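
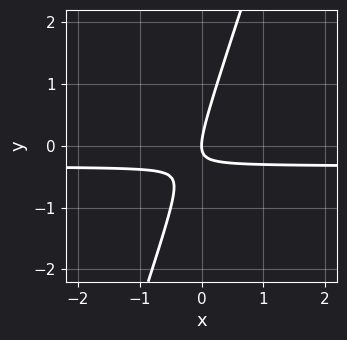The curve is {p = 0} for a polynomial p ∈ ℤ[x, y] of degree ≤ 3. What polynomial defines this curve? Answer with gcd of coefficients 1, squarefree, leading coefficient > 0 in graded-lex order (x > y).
deg p = 2. The shape is more complex than any degree-1 curve.
From the axis intercepts and sections: it meets the x-axis at x = 0 (among the integer gridlines); it crosses the y-axis at the gridline y = 0.
Fitting integer coefficients to these (and the overall shape) gives p.

3*x*y - y^2 + x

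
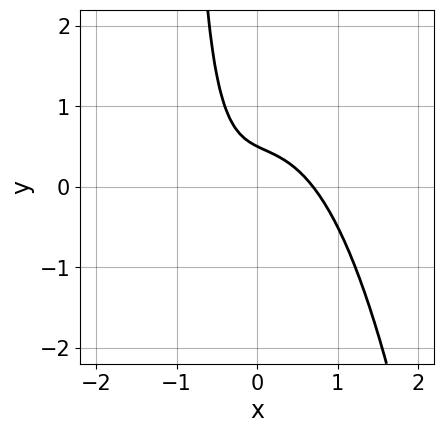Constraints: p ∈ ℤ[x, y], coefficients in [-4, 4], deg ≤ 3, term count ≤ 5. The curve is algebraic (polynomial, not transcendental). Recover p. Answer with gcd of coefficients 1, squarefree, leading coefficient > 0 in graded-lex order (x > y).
3*x^3 + 2*x*y + 2*y - 1

Degree: no degree-2 curve has this shape, so deg p = 3.
Matching integer coefficients to the picture gives p.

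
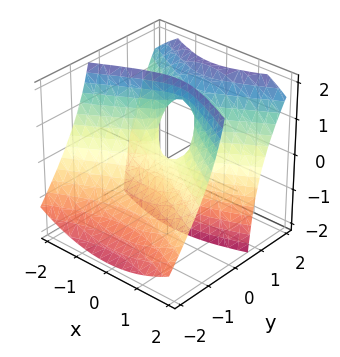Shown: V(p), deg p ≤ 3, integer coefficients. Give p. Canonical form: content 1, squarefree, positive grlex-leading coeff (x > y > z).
x^2 - 3*y^2 + 3*y*z - z

1. Degree: the shape is more complex than any degree-1 surface, so deg p = 2.
2. Against the integer gridlines: one z-axis crossing is at z = 0; it meets the y-axis at y = 0 (among the integer gridlines).
3. Together with the visible shape, these determine p as stated.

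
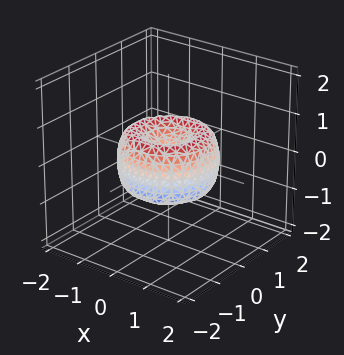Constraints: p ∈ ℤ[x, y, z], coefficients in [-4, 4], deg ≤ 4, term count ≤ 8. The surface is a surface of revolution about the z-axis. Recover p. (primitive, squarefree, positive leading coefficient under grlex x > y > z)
2*x^4 + 4*x^2*y^2 + 2*y^4 - 3*x^2 - 3*y^2 + 2*z^2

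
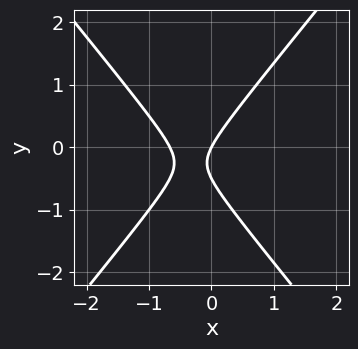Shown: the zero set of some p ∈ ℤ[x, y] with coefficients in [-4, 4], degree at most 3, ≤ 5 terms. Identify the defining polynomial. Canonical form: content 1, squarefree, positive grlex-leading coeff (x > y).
3*x^2 - 2*y^2 + 2*x - y

First, deg p = 2. A generic line meets the curve in up to 2 points.
Next, reading off the gridlines: it meets the x-axis at x = 0 (among the integer gridlines); it crosses the y-axis at the gridline y = 0.
Finally, together with the visible shape, these determine p as stated.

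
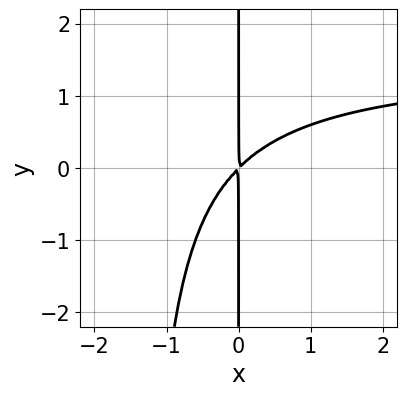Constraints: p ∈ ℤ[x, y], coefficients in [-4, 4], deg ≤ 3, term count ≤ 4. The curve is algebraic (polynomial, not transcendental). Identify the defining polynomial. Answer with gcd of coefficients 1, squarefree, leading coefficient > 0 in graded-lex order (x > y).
First, degree: a generic line meets the curve in up to 3 points, so deg p = 3.
Next, from the visible intercepts: the visible y-axis segment lies entirely on the curve.
Finally, the integer polynomial consistent with all of this is the stated p.

2*x^2*y - 3*x^2 + 3*x*y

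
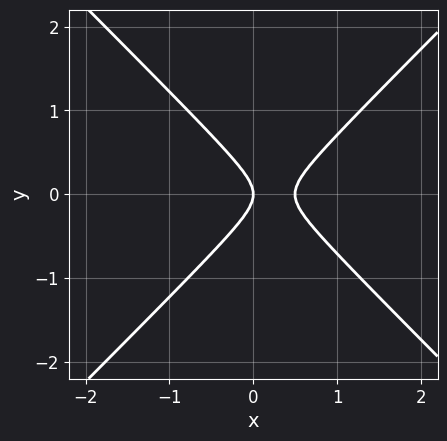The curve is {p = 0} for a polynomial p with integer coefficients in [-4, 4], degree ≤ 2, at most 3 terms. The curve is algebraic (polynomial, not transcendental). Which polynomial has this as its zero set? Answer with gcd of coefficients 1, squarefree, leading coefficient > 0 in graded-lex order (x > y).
2*x^2 - 2*y^2 - x

1. Degree: no degree-1 curve has this shape, so deg p = 2.
2. Symmetries: mirror symmetry y ↦ −y ⇒ only even powers of y.
3. Observable constraints: it meets the x-axis at x = 0 (among the integer gridlines); one y-axis crossing is at y = 0.
4. Assembling these constraints gives the stated polynomial.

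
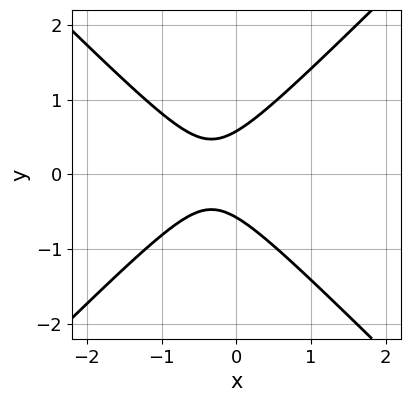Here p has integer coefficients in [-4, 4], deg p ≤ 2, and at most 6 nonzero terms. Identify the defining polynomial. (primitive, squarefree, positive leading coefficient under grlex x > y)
3*x^2 - 3*y^2 + 2*x + 1

First, deg p = 2.
Then, symmetries: it's symmetric under y → −y, forcing even powers of y.
Then, observable constraints: it misses every integer gridline on the x-axis.
Finally, matching integer coefficients to the picture gives p.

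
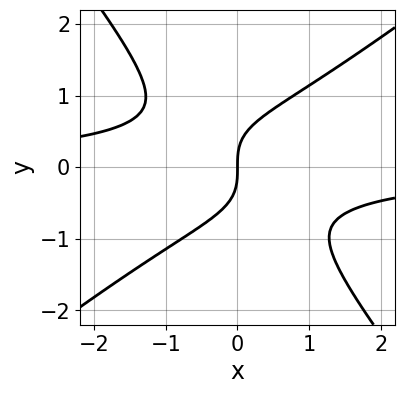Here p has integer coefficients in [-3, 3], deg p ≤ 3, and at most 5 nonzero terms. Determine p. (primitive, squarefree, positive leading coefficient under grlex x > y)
First, the degree is 3 — no degree-2 curve has this shape.
Then, checking where it meets the axes: it meets the x-axis at x = 0 (among the integer gridlines); it meets the y-axis at y = 0 (among the integer gridlines).
Finally, solving for integer coefficients yields p as stated.

2*x^2*y - x*y^2 - 2*y^3 + 2*x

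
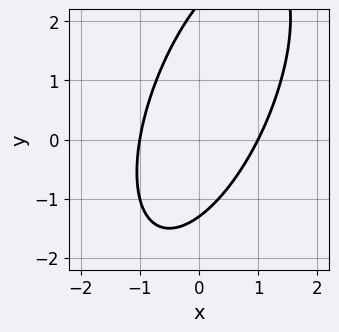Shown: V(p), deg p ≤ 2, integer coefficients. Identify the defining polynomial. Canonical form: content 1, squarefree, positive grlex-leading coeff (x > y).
3*x^2 - 2*x*y + y^2 - y - 3

First, degree: no degree-1 curve has this shape, so deg p = 2.
Next, checking where it meets the axes: the x-axis gridline crossings are at x ∈ {-1, 1}.
Finally, the integer polynomial consistent with all of this is the stated p.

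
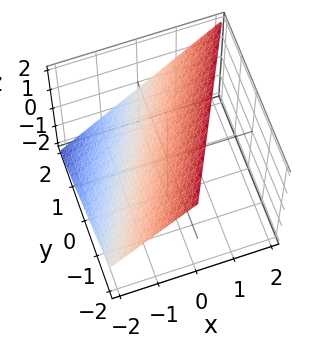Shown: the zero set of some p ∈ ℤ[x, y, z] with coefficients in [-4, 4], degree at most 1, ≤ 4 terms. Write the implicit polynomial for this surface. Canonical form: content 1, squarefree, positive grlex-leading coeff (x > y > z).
2*x - y - 2*z + 2

Degree: every cross-section is a straight line — this is a plane, so deg p = 1.
From the axis intercepts and sections: it crosses the z-axis at the gridline z = 1; it crosses the x-axis at the gridline x = -1; it meets the y-axis at y = 2 (among the integer gridlines).
Putting this together gives p.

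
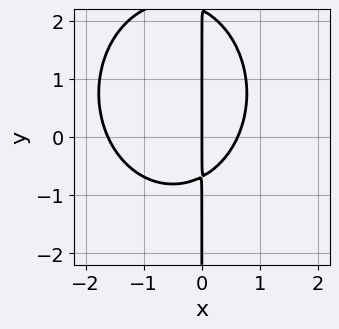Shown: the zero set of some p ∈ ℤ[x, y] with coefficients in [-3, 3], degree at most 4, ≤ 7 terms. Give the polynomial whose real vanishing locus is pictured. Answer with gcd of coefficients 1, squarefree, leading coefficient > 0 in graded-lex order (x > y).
3*x^3 + 2*x*y^2 + 3*x^2 - 3*x*y - 3*x

(a) The degree is 3 — a generic line meets the curve in up to 3 points.
(b) From the axis intercepts and sections: the visible y-axis segment lies entirely on the curve; it crosses the x-axis at the gridline x = 0.
(c) Together with the visible shape, these determine p as stated.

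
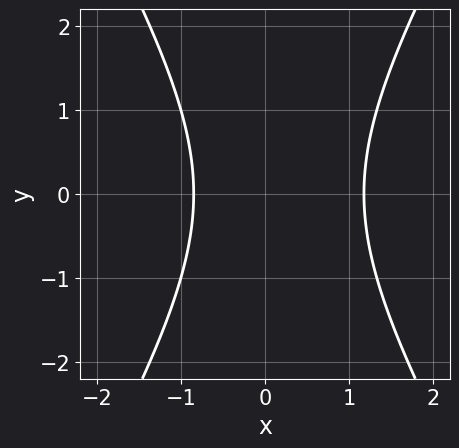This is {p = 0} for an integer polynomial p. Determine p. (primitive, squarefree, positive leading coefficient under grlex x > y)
1. Degree: no degree-1 curve has this shape, so deg p = 2.
2. Symmetries: it's symmetric under y → −y, forcing even powers of y.
3. From the visible intercepts: it misses every integer gridline on the y-axis.
4. Together with the visible shape, these determine p as stated.

3*x^2 - y^2 - x - 3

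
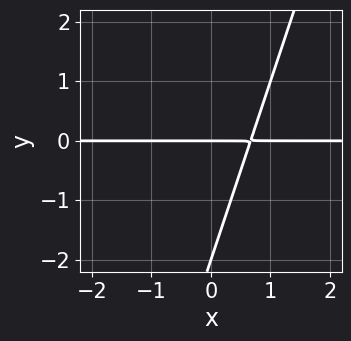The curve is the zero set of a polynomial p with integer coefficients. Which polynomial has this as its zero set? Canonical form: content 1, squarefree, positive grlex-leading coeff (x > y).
Degree: a generic line meets the curve in up to 2 points, so deg p = 2.
Against the integer gridlines: among the integer gridlines, it crosses the y-axis at y ∈ {-2, 0}; the visible x-axis segment lies entirely on the curve.
The integer polynomial consistent with all of this is the stated p.

3*x*y - y^2 - 2*y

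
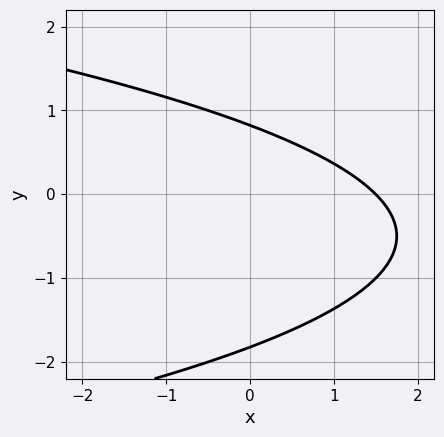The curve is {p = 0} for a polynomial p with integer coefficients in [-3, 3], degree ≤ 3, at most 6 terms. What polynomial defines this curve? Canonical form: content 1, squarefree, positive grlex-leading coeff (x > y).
(a) Degree: a generic line meets the curve in up to 2 points, so deg p = 2.
(b) Putting this together gives p.

2*y^2 + 2*x + 2*y - 3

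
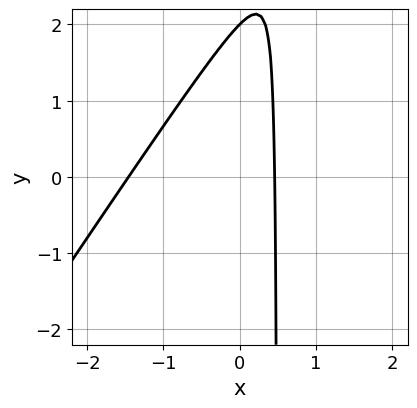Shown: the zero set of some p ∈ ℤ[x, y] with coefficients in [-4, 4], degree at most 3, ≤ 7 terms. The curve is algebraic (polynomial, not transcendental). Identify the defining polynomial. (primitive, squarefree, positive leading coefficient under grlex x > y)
3*x^2 - 2*x*y + 3*x + y - 2

(a) The degree is 2 — a generic line meets the curve in up to 2 points.
(b) Against the integer gridlines: it crosses the y-axis at the gridline y = 2.
(c) Assembling these constraints gives the stated polynomial.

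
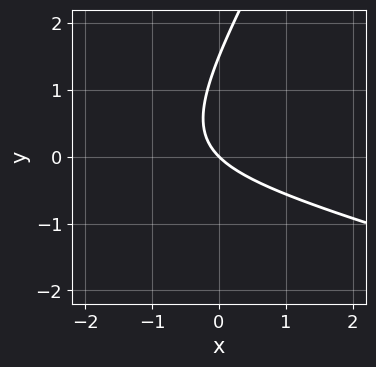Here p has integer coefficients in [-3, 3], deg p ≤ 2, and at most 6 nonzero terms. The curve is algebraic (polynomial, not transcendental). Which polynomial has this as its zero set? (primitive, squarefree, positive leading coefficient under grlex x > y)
First, the degree is 2 — a generic line meets the curve in up to 2 points.
Then, from the visible intercepts: it crosses the x-axis at the gridline x = 0; it crosses the y-axis at the gridline y = 0.
Finally, fitting integer coefficients to these (and the overall shape) gives p.

x^2 + 3*x*y - 2*y^2 + 3*x + 3*y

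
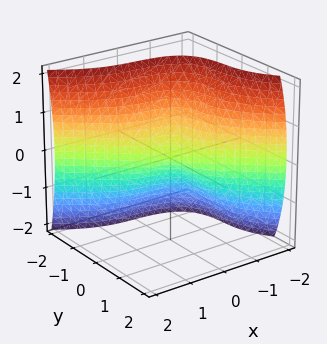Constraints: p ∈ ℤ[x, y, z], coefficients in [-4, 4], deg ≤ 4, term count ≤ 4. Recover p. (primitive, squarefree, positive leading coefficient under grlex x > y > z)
2*x^3 + 3*y^3 - x*y + 2*z^2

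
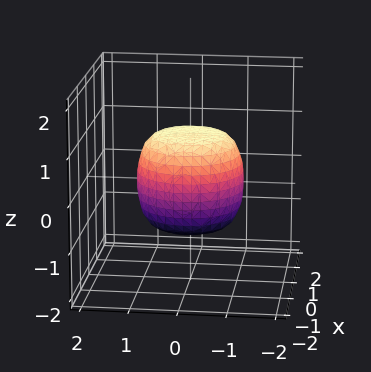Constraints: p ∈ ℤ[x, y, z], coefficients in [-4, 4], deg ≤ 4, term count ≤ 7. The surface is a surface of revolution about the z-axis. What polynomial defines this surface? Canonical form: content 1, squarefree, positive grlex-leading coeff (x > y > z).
2*x^4 + 4*x^2*y^2 + 2*y^4 - x^2 - y^2 + 2*z^2 - 2

First, the degree is 4 — a generic line meets the surface in up to 4 points.
Next, by symmetry, the surface is invariant under rotation about z: p = q(x² + y², z).
Then, reading off the gridlines: a circular section at z = 1 has radius between 0 and 1; the z-axis gridline crossings are at z ∈ {-1, 1}.
Finally, together with the visible shape, these determine p as stated.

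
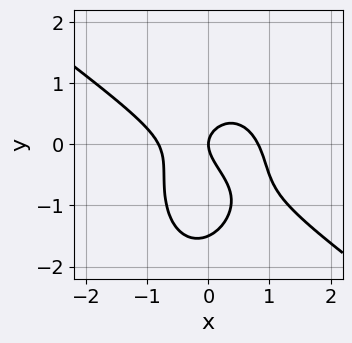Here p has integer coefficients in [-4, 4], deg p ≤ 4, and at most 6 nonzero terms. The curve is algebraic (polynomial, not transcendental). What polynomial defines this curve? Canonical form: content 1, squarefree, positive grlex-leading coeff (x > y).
(a) Degree: no degree-2 curve has this shape, so deg p = 3.
(b) Reading off the gridlines: it crosses the x-axis at the gridline x = 0; it meets the y-axis at y = 0 (among the integer gridlines).
(c) Matching integer coefficients to the picture gives p.

3*x^3 + 3*x^2*y + 2*y^3 + 3*y^2 - 2*x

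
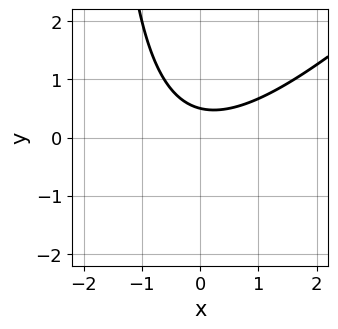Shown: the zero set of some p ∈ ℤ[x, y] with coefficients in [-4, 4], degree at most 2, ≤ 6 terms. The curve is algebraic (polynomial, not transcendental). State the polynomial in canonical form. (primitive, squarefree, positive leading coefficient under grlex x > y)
x^2 - x*y - 2*y + 1

(a) The degree is 2 — no degree-1 curve has this shape.
(b) Reading off the gridlines: no x-intercept at any integer in the box.
(c) Assembling these constraints gives the stated polynomial.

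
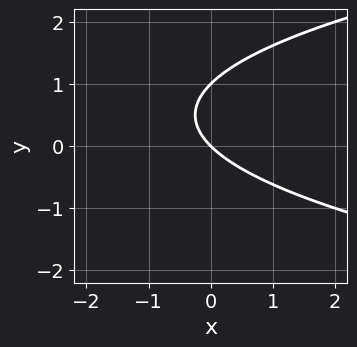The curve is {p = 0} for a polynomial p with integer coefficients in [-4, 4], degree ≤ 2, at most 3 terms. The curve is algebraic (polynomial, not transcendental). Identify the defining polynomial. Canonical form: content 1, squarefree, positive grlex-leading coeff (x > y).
(a) Degree: no degree-1 curve has this shape, so deg p = 2.
(b) Against the integer gridlines: among the integer gridlines, it crosses the y-axis at y ∈ {0, 1}; one x-axis crossing is at x = 0.
(c) These observations pin down the coefficients.

y^2 - x - y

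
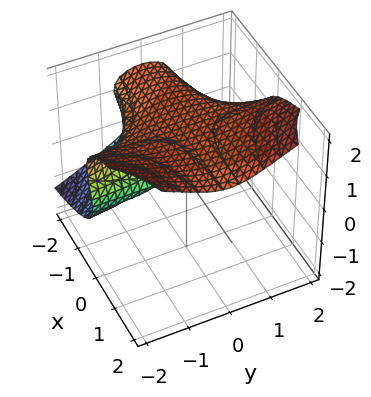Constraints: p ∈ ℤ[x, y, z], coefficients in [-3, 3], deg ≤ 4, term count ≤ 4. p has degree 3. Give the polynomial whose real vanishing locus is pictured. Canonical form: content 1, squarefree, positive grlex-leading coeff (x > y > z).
x*y^2 - 2*z^3 + 3*z^2

(a) The degree is 3 — the shape is more complex than any degree-2 surface.
(b) From the axis intercepts and sections: every point of the x-axis in the box is on the surface; the visible y-axis segment lies entirely on the surface.
(c) Matching integer coefficients to the picture gives p.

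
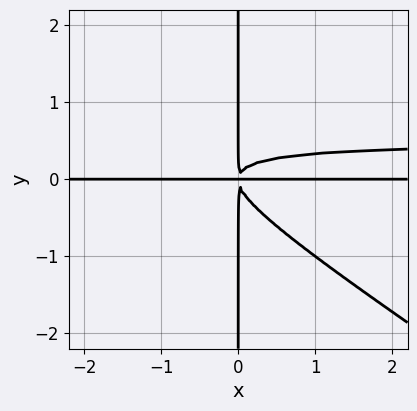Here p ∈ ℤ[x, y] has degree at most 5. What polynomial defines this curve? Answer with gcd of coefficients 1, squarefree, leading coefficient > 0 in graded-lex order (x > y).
2*x^2*y^2 + 3*x*y^3 - x^2*y

First, the degree is 4 — the shape is more complex than any degree-3 curve.
Then, against the integer gridlines: every point of the x-axis in the box is on the curve; the visible y-axis segment lies entirely on the curve.
Finally, matching integer coefficients to the picture gives p.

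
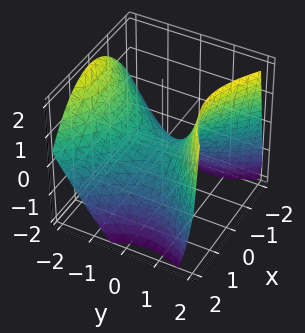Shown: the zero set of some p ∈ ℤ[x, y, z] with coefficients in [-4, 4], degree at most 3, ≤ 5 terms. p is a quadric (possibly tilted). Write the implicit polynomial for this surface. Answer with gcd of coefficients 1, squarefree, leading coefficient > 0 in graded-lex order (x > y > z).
2*x^2 - 2*y^2 - y*z + 3*z

1. Degree: no degree-1 surface has this shape, so deg p = 2.
2. From the axis intercepts and sections: one x-axis crossing is at x = 0; it crosses the y-axis at the gridline y = 0; it crosses the z-axis at the gridline z = 0.
3. Putting this together gives p.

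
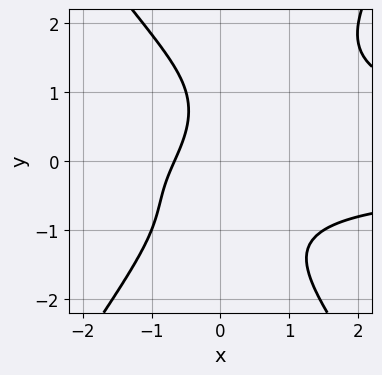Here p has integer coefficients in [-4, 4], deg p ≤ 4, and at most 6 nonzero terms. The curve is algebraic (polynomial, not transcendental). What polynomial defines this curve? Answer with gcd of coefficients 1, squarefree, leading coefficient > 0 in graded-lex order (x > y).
First, deg p = 4.
Next, observable constraints: the curve avoids every integer y-axis point in the box.
Finally, putting this together gives p.

2*x^2*y^2 - y^4 - 2*x*y - 3*x - 2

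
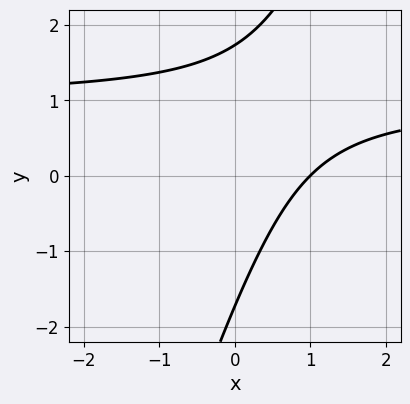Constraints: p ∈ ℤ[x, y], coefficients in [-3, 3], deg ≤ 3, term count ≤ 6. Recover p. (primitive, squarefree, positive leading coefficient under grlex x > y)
deg p = 2.
Against the integer gridlines: one x-axis crossing is at x = 1.
Putting this together gives p.

3*x*y - y^2 - 3*x + 3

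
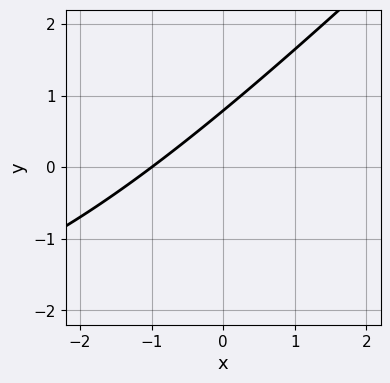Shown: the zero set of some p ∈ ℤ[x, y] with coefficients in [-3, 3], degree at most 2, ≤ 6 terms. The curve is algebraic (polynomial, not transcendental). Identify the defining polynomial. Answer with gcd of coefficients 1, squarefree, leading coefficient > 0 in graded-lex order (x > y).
x*y - y^2 + 3*x - 3*y + 3

1. The degree is 2 — the shape is more complex than any degree-1 curve.
2. Against the integer gridlines: one x-axis crossing is at x = -1.
3. Fitting integer coefficients to these (and the overall shape) gives p.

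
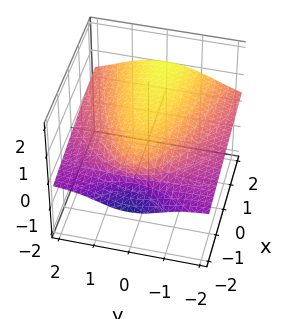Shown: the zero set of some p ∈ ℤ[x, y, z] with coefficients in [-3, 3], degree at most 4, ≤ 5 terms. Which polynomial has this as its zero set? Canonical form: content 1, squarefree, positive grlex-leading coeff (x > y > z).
Degree: a generic line meets the surface in up to 3 points, so deg p = 3.
Reading off the gridlines: it crosses the z-axis at the gridline z = 1; it misses every integer gridline on the y-axis.
Assembling these constraints gives the stated polynomial.

x*z^2 + 3*y^2*z + 3*z^3 - 2*x - 3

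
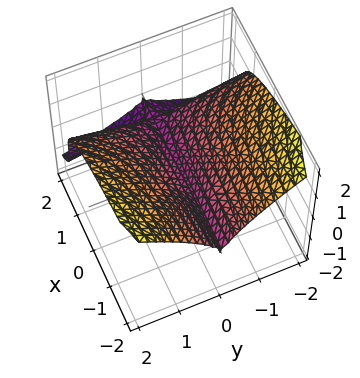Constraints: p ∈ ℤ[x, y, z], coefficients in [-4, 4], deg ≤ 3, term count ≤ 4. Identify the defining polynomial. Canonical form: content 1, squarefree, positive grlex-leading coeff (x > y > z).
(a) Degree: the shape is more complex than any degree-2 surface, so deg p = 3.
(b) Reading off the gridlines: it crosses the z-axis at the gridline z = 0; one y-axis crossing is at y = 0; every point of the x-axis in the box is on the surface.
(c) Fitting integer coefficients to these (and the overall shape) gives p.

2*x*y^2 + 3*z^3 - 3*y^2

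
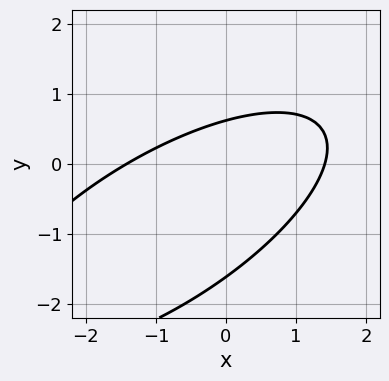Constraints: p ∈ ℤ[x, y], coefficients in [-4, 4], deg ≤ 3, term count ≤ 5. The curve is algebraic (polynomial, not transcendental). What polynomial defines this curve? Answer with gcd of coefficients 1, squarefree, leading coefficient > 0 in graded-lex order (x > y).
x^2 - 2*x*y + 2*y^2 + 2*y - 2

First, deg p = 2. No degree-1 curve has this shape.
Finally, matching integer coefficients to the picture gives p.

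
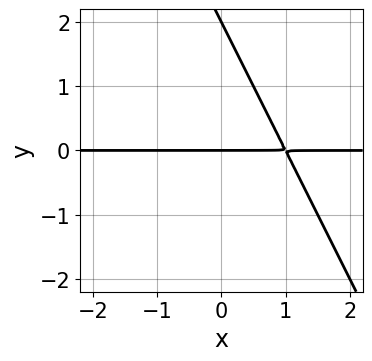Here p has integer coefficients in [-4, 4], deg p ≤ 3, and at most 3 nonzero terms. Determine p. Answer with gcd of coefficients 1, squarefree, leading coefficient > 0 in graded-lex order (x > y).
(a) deg p = 2.
(b) Against the integer gridlines: every point of the x-axis in the box is on the curve; among the integer gridlines, it crosses the y-axis at y ∈ {0, 2}.
(c) Fitting integer coefficients to these (and the overall shape) gives p.

2*x*y + y^2 - 2*y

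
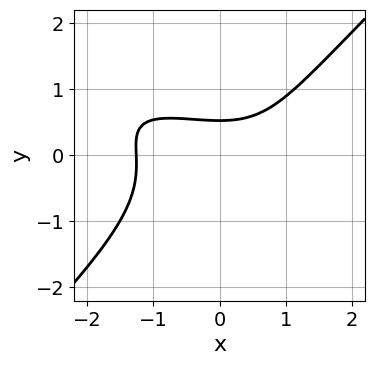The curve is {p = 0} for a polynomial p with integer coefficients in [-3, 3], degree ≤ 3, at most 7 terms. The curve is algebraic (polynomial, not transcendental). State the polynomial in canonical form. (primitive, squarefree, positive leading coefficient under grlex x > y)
(a) deg p = 3.
(b) Matching integer coefficients to the picture gives p.

x^3 + 2*x^2*y - 3*y^3 - 3*y + 2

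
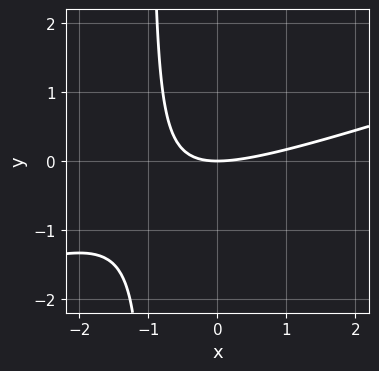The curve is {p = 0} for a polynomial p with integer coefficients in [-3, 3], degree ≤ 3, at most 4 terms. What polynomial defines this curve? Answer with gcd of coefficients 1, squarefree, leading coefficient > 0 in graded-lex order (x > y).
The degree is 2 — a generic line meets the curve in up to 2 points.
Checking where it meets the axes: it crosses the y-axis at the gridline y = 0; it meets the x-axis at x = 0 (among the integer gridlines).
These observations pin down the coefficients.

x^2 - 3*x*y - 3*y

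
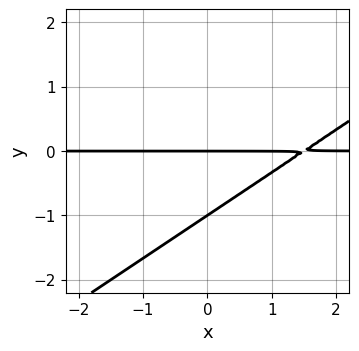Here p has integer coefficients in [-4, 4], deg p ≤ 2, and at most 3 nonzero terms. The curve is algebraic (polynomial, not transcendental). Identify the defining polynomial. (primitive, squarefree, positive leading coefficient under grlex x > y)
2*x*y - 3*y^2 - 3*y

1. The degree is 2 — no degree-1 curve has this shape.
2. Observable constraints: every point of the x-axis in the box is on the curve; the y-axis gridline crossings are at y ∈ {-1, 0}.
3. Fitting integer coefficients to these (and the overall shape) gives p.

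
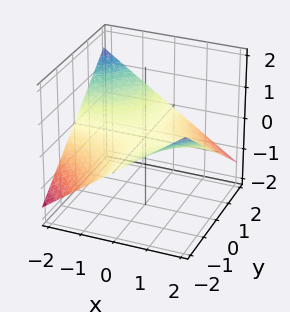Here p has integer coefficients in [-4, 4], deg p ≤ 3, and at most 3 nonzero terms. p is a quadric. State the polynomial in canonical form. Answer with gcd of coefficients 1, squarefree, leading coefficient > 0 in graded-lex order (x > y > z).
x*y + 3*z

(a) Degree: a saddle surface; a quadric, so deg p = 2.
(b) Against the integer gridlines: it meets the z-axis at z = 0 (among the integer gridlines); every point of the y-axis in the box is on the surface; the visible x-axis segment lies entirely on the surface.
(c) The integer polynomial consistent with all of this is the stated p.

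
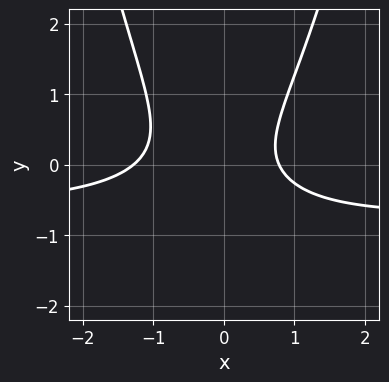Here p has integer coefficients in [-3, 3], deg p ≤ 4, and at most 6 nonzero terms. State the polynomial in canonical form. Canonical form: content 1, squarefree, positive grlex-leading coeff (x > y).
deg p = 3. A generic line meets the curve in up to 3 points.
Reading off the gridlines: the curve avoids every integer y-axis point in the box.
Solving for integer coefficients yields p as stated.

3*x^2*y + 2*x^2 - 3*y^2 + x - 2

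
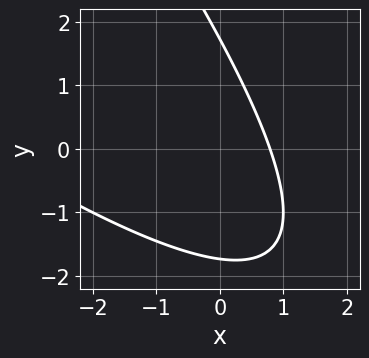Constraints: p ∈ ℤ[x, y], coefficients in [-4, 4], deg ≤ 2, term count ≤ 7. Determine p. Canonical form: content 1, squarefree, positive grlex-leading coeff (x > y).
(a) deg p = 2. The shape is more complex than any degree-1 curve.
(b) Matching integer coefficients to the picture gives p.

x^2 + 2*x*y + y^2 + 3*x - 3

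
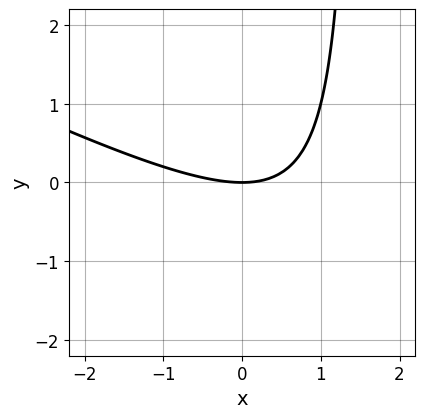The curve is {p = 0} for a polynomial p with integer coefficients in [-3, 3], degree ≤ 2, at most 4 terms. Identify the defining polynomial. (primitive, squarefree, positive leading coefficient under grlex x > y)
x^2 + 2*x*y - 3*y

1. Degree: a generic line meets the curve in up to 2 points, so deg p = 2.
2. From the visible intercepts: one y-axis crossing is at y = 0; it crosses the x-axis at the gridline x = 0.
3. Putting this together gives p.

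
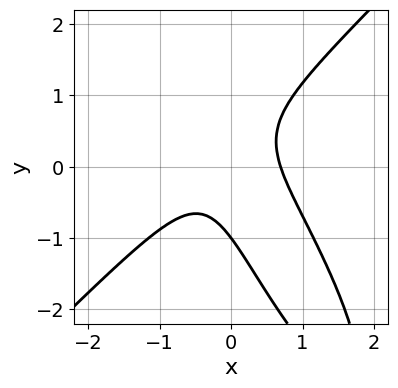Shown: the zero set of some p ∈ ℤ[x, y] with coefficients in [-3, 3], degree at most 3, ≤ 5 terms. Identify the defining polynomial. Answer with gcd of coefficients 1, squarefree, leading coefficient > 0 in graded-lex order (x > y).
3*x^3 - 2*x*y^2 - y^3 + 2*x*y - 1

1. The degree is 3 — a generic line meets the curve in up to 3 points.
2. Observable constraints: it meets the y-axis at y = -1 (among the integer gridlines).
3. Assembling these constraints gives the stated polynomial.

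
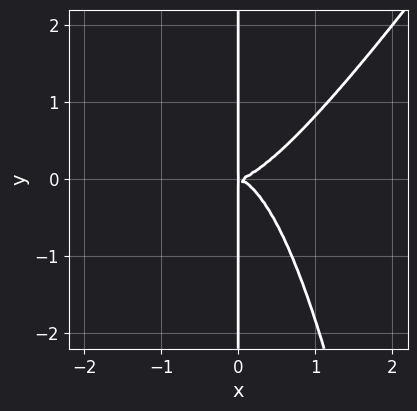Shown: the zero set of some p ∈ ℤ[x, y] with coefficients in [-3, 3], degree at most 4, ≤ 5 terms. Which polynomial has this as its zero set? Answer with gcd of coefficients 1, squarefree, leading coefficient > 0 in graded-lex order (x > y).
3*x^4 - 2*x^3*y - 2*x*y^2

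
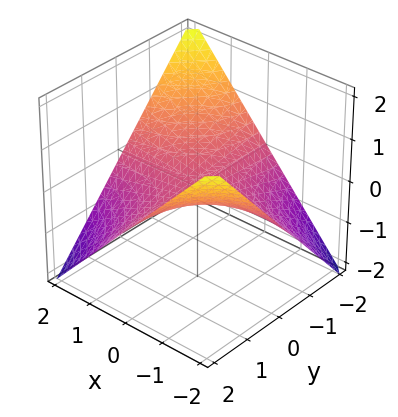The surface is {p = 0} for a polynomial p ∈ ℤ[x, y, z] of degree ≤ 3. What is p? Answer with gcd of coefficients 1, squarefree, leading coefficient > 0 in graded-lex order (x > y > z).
First, degree: a saddle surface; a quadric, so deg p = 2.
Next, reading off the gridlines: every point of the x-axis in the box is on the surface; the visible y-axis segment lies entirely on the surface.
Finally, solving for integer coefficients yields p as stated.

x*y + 2*z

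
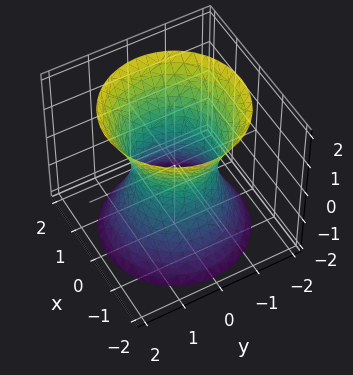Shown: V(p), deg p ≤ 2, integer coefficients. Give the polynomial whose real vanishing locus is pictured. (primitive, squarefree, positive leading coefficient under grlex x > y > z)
(a) deg p = 2. One connected sheet with a waist; a quadric.
(b) Symmetries: mirror symmetry z ↦ −z ⇒ only even powers of z; rotational symmetry about the z-axis ⇒ p depends on x, y only through x² + y².
(c) From the visible intercepts: a circular section at z = 1 has radius between 1 and 2; no z-intercept at any integer in the box; the y-axis gridline crossings are at y ∈ {-1, 1}; the x-axis gridline crossings are at x ∈ {-1, 1}.
(d) These observations pin down the coefficients.

2*x^2 + 2*y^2 - z^2 - 2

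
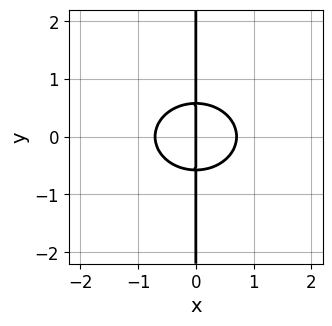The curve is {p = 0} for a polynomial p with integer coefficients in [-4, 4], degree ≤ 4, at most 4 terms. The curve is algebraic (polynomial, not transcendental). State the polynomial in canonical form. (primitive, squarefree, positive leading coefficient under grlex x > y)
Degree: no degree-2 curve has this shape, so deg p = 3.
Symmetries: mirror symmetry y ↦ −y ⇒ only even powers of y.
Checking where it meets the axes: the visible y-axis segment lies entirely on the curve; it meets the x-axis at x = 0 (among the integer gridlines).
These observations pin down the coefficients.

2*x^3 + 3*x*y^2 - x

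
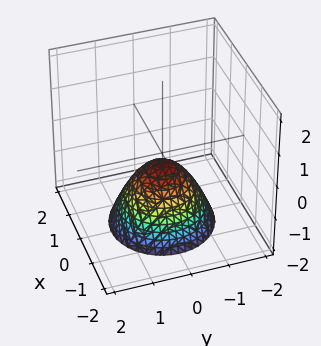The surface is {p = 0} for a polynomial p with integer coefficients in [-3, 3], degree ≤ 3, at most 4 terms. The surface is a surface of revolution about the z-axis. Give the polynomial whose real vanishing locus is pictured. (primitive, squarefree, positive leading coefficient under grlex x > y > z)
(a) Degree: a generic line meets the surface in up to 2 points, so deg p = 2.
(b) Symmetry: the surface is invariant under rotation about z: p = q(x² + y², z).
(c) Checking where it meets the axes: no y-intercept at any integer in the box; it misses every integer gridline on the x-axis.
(d) Together with the visible shape, these determine p as stated.

3*x^2 + 3*y^2 + 3*z + 1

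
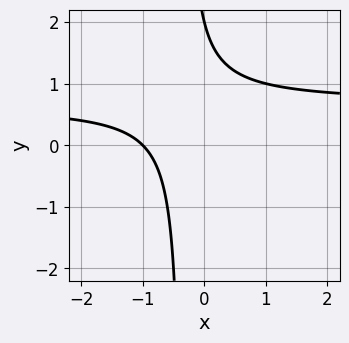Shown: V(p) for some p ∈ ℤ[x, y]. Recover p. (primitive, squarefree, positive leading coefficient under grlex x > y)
1. Degree: a generic line meets the curve in up to 2 points, so deg p = 2.
2. Observable constraints: one x-axis crossing is at x = -1; it meets the y-axis at y = 2 (among the integer gridlines).
3. Matching integer coefficients to the picture gives p.

3*x*y - 2*x + y - 2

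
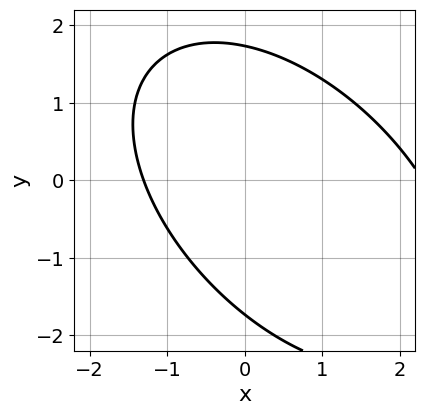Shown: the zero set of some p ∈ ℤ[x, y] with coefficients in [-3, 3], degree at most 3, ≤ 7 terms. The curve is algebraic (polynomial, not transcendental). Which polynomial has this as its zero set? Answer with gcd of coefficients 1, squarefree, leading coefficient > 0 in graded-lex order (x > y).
First, deg p = 2. The shape is more complex than any degree-1 curve.
Finally, solving for integer coefficients yields p as stated.

x^2 + x*y + y^2 - x - 3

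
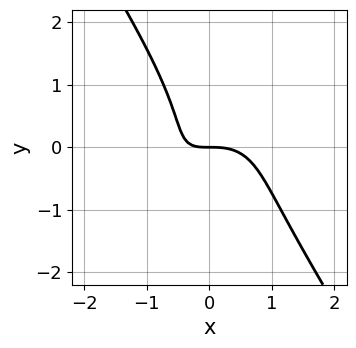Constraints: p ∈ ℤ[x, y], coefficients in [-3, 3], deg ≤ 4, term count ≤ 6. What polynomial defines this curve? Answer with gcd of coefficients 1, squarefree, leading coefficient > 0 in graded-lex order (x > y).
3*x^3 - 3*x^2*y + 2*y^3 + 3*x*y + 3*y

deg p = 3. A generic line meets the curve in up to 3 points.
Observable constraints: one y-axis crossing is at y = 0; it crosses the x-axis at the gridline x = 0.
Solving for integer coefficients yields p as stated.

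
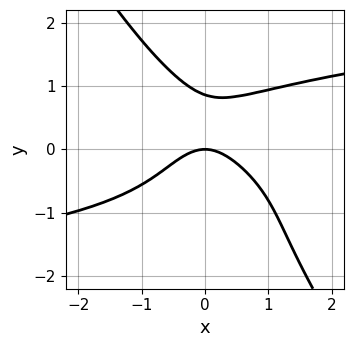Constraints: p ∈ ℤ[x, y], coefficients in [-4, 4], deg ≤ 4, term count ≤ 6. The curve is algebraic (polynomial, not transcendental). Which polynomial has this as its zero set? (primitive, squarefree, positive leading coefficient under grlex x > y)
3*x*y^3 + 2*y^4 - 3*x^2 + 2*y^2 - 3*y

1. deg p = 4.
2. From the visible intercepts: one y-axis crossing is at y = 0; it meets the x-axis at x = 0 (among the integer gridlines).
3. Solving for integer coefficients yields p as stated.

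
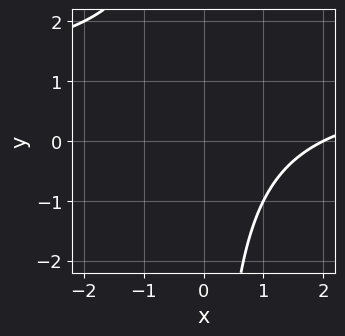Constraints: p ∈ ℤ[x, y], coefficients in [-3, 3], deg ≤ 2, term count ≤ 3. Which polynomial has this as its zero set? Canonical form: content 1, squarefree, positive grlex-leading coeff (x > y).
1. Degree: no degree-1 curve has this shape, so deg p = 2.
2. Checking where it meets the axes: it misses every integer gridline on the y-axis; one x-axis crossing is at x = 2.
3. Putting this together gives p.

x*y - x + 2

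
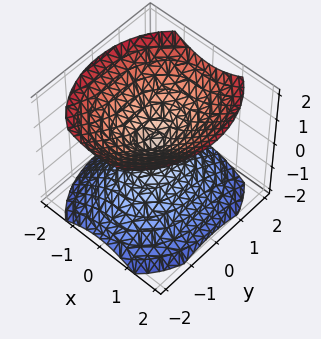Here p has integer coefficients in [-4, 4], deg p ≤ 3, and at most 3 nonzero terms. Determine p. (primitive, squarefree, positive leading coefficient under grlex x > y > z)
3*x^2 + 2*y^2 - 3*z^2

1. There are 2 components. Treating them together as one polynomial.
2. deg p = 2. A double cone through the origin; a quadric.
3. Symmetries: mirror symmetry x ↦ −x ⇒ only even powers of x; it's symmetric under y → −y, forcing even powers of y; it's symmetric under z → −z, forcing even powers of z.
4. Against the integer gridlines: it crosses the x-axis at the gridline x = 0; one y-axis crossing is at y = 0.
5. Assembling these constraints gives the stated polynomial.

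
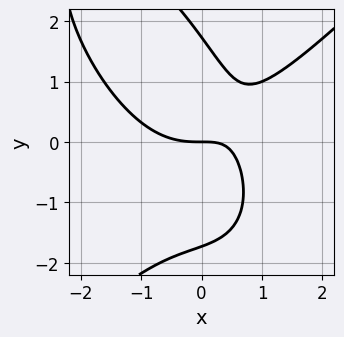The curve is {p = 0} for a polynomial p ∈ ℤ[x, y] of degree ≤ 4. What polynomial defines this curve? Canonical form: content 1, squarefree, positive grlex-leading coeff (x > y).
2*x^3 - x*y^2 - y^3 - 3*x*y + 3*y

1. deg p = 3. The shape is more complex than any degree-2 curve.
2. Against the integer gridlines: one x-axis crossing is at x = 0; it crosses the y-axis at the gridline y = 0.
3. Solving for integer coefficients yields p as stated.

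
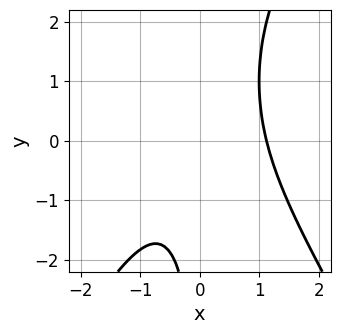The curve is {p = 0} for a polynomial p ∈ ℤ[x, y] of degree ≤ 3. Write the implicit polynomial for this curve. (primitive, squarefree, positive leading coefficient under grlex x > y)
1. Degree: the shape is more complex than any degree-2 curve, so deg p = 3.
2. Checking where it meets the axes: no y-intercept at any integer in the box.
3. Putting this together gives p.

3*x^3 - x*y^2 - x^2 + 2*x*y - 3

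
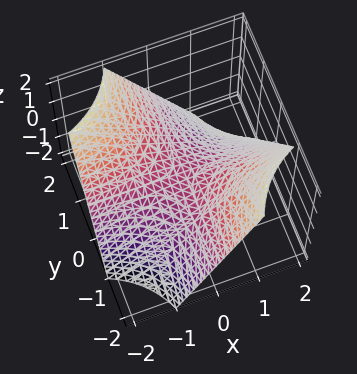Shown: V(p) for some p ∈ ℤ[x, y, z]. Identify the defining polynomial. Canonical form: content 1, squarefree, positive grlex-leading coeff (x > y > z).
(a) deg p = 2.
(b) Checking where it meets the axes: the visible x-axis segment lies entirely on the surface; it crosses the z-axis at the gridline z = 0; every point of the y-axis in the box is on the surface.
(c) Putting this together gives p.

x*y + z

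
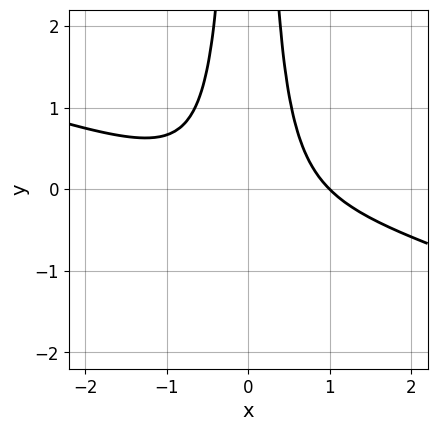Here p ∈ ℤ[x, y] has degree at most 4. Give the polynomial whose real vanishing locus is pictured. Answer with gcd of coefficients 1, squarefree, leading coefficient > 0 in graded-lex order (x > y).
x^3 + 3*x^2*y - 1

First, the degree is 3 — no degree-2 curve has this shape.
Next, observable constraints: it meets the x-axis at x = 1 (among the integer gridlines); no y-intercept at any integer in the box.
Finally, matching integer coefficients to the picture gives p.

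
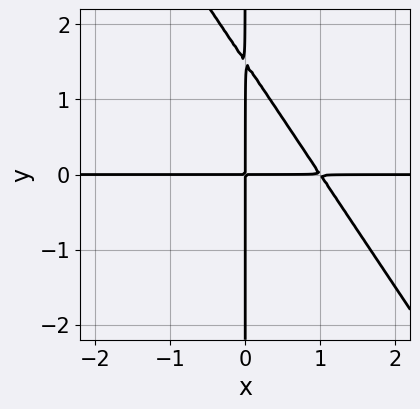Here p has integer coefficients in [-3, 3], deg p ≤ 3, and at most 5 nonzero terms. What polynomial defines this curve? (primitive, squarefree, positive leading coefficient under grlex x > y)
3*x^2*y + 2*x*y^2 - 3*x*y

Degree: no degree-2 curve has this shape, so deg p = 3.
From the visible intercepts: the visible y-axis segment lies entirely on the curve; the visible x-axis segment lies entirely on the curve.
Putting this together gives p.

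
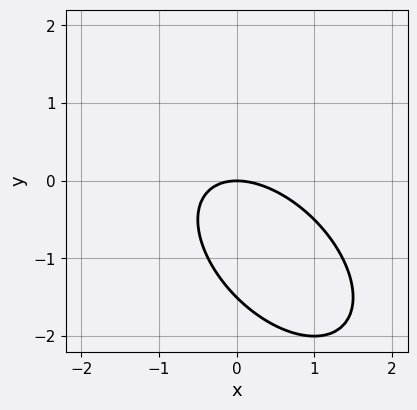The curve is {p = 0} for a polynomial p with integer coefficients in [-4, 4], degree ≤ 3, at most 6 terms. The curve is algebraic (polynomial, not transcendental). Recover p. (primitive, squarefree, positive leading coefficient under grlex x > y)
2*x^2 + 2*x*y + 2*y^2 + 3*y

First, deg p = 2. No degree-1 curve has this shape.
Next, against the integer gridlines: it meets the y-axis at y = 0 (among the integer gridlines); it crosses the x-axis at the gridline x = 0.
Finally, putting this together gives p.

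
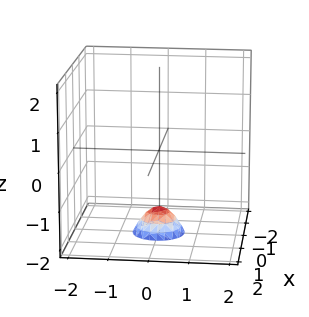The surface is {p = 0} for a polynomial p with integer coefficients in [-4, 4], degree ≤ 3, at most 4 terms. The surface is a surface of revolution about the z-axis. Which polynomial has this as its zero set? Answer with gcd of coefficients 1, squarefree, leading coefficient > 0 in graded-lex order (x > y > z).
First, degree: the shape is more complex than any degree-1 surface, so deg p = 2.
Next, symmetries: rotational symmetry about the z-axis ⇒ p depends on x, y only through x² + y².
Then, checking where it meets the axes: it misses every integer gridline on the y-axis; no x-intercept at any integer in the box; a circular section at z = -2 has radius between 0 and 1.
Finally, matching integer coefficients to the picture gives p.

3*x^2 + 3*y^2 + 2*z + 3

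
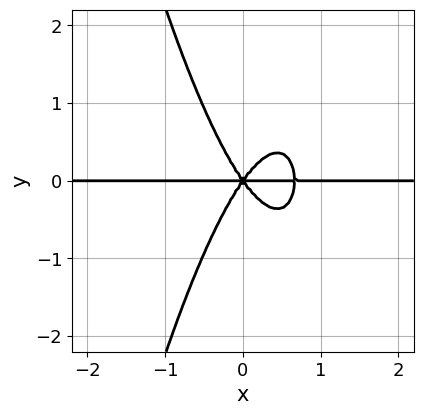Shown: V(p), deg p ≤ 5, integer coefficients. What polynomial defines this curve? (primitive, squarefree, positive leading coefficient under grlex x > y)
3*x^3*y - 2*x^2*y + y^3

First, deg p = 4.
Then, reading off the gridlines: it meets the y-axis at y = 0 (among the integer gridlines); every point of the x-axis in the box is on the curve.
Finally, solving for integer coefficients yields p as stated.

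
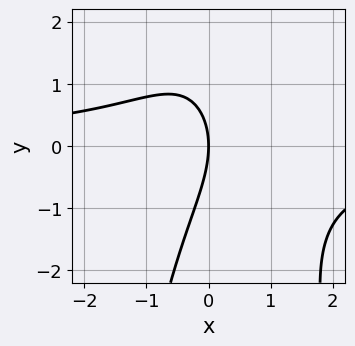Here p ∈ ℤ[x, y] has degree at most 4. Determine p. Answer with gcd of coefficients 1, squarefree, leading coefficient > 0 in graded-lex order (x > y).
2*x^2*y - x*y + y^2 + 3*x

1. deg p = 3. No degree-2 curve has this shape.
2. From the axis intercepts and sections: it crosses the y-axis at the gridline y = 0; it meets the x-axis at x = 0 (among the integer gridlines).
3. Assembling these constraints gives the stated polynomial.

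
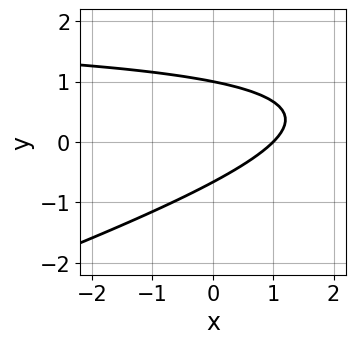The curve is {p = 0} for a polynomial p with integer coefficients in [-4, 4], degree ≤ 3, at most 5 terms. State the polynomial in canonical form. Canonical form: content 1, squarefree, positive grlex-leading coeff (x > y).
First, deg p = 2. No degree-1 curve has this shape.
Then, observable constraints: it meets the y-axis at y = 1 (among the integer gridlines); it crosses the x-axis at the gridline x = 1.
Finally, together with the visible shape, these determine p as stated.

x*y - 3*y^2 - 2*x + y + 2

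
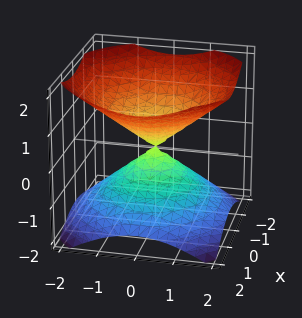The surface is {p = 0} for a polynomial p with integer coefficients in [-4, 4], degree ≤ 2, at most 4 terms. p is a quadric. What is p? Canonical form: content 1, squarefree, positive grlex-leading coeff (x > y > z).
2*x^2 + 2*y^2 - 3*z^2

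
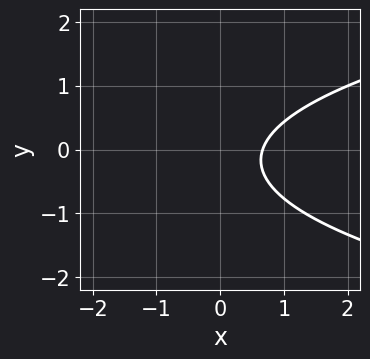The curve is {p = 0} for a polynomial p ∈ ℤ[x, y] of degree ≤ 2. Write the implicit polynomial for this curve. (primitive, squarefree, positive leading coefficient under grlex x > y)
First, degree: a generic line meets the curve in up to 2 points, so deg p = 2.
Next, checking where it meets the axes: no y-intercept at any integer in the box.
Finally, these observations pin down the coefficients.

3*y^2 - 3*x + y + 2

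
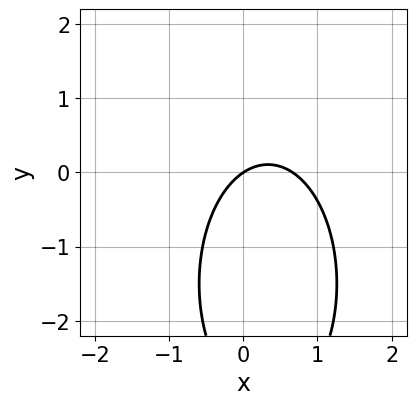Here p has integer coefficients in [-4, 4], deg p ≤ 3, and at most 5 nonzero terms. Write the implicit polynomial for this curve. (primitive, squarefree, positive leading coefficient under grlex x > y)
The degree is 2 — the shape is more complex than any degree-1 curve.
Reading off the gridlines: it meets the y-axis at y = 0 (among the integer gridlines); one x-axis crossing is at x = 0.
These observations pin down the coefficients.

3*x^2 + y^2 - 2*x + 3*y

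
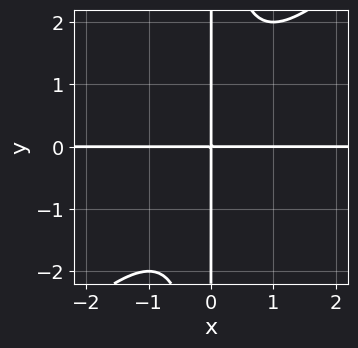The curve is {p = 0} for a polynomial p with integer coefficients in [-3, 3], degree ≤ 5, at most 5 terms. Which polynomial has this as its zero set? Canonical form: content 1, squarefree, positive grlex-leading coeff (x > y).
x^3*y - x^2*y^2 + x*y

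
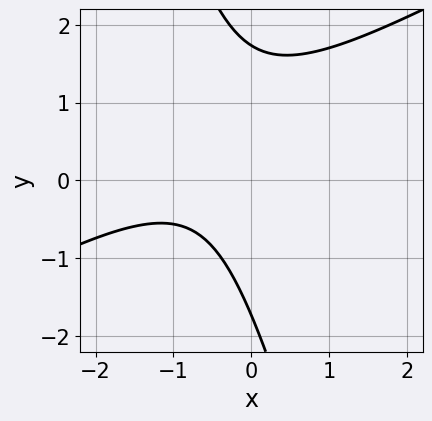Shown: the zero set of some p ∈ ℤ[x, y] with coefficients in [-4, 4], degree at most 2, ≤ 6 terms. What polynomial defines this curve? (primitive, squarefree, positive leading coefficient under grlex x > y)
2*x^2 - 3*x*y - y^2 + 3*x + 3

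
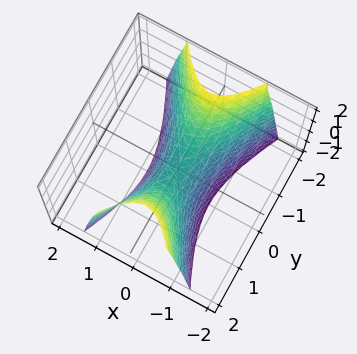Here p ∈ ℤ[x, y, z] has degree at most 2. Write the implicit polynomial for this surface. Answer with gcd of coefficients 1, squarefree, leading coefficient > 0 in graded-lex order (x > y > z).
3*x^2 - y^2 + z

The degree is 2 — a hyperbolic paraboloid; a quadric.
Symmetries: mirror symmetry x ↦ −x ⇒ only even powers of x; it's symmetric under y → −y, forcing even powers of y.
From the axis intercepts and sections: it meets the y-axis at y = 0 (among the integer gridlines); it crosses the x-axis at the gridline x = 0; one z-axis crossing is at z = 0.
Fitting integer coefficients to these (and the overall shape) gives p.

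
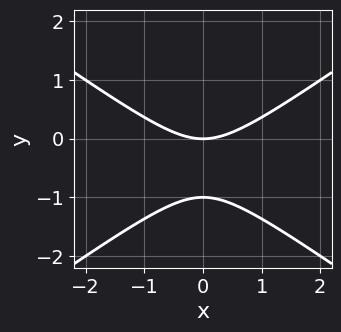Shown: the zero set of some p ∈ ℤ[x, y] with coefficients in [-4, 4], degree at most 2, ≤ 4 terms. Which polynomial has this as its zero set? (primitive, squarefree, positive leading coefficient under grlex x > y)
1. deg p = 2.
2. Symmetries: it's symmetric under x → −x, forcing even powers of x.
3. From the axis intercepts and sections: among the integer gridlines, it crosses the y-axis at y ∈ {-1, 0}; it crosses the x-axis at the gridline x = 0.
4. Assembling these constraints gives the stated polynomial.

x^2 - 2*y^2 - 2*y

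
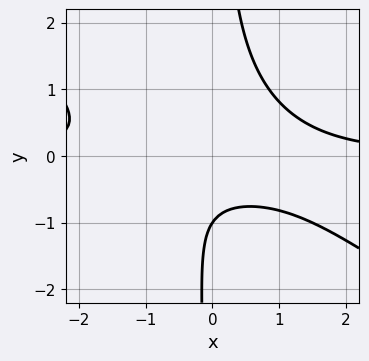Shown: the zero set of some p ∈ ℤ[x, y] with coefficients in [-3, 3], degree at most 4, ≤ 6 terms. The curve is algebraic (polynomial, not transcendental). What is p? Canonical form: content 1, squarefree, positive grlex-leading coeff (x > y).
(a) The degree is 3 — a generic line meets the curve in up to 3 points.
(b) Reading off the gridlines: it misses every integer gridline on the x-axis; it meets the y-axis at y = -1 (among the integer gridlines).
(c) Solving for integer coefficients yields p as stated.

2*x^2*y + 3*x*y^2 - 2*y - 2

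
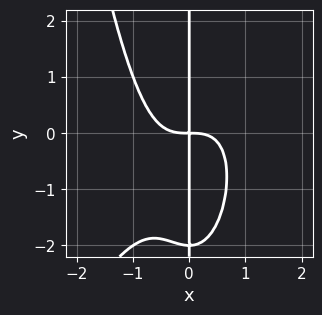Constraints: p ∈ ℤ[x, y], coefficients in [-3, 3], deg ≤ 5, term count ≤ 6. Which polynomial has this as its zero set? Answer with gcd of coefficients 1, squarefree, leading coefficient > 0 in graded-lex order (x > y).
1. Degree: the shape is more complex than any degree-3 curve, so deg p = 4.
2. Observable constraints: the visible y-axis segment lies entirely on the curve.
3. Solving for integer coefficients yields p as stated.

2*x^4 - x^3*y + x*y^2 + 2*x*y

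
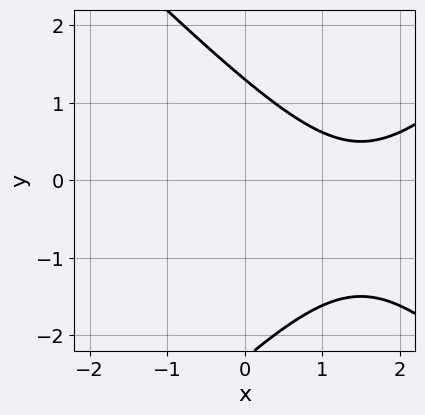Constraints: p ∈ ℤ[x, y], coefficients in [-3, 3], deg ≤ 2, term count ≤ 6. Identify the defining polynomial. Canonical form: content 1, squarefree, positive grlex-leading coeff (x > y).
1. deg p = 2.
2. Reading off the gridlines: the curve avoids every integer x-axis point in the box.
3. The integer polynomial consistent with all of this is the stated p.

x^2 - y^2 - 3*x - y + 3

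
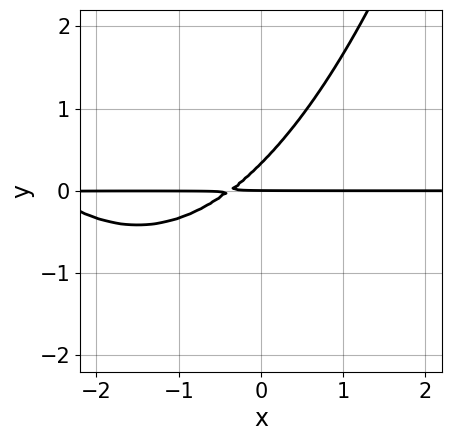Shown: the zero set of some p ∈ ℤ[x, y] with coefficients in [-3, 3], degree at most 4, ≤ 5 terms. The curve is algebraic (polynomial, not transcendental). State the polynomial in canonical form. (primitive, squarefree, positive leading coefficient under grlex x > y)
1. Degree: a generic line meets the curve in up to 3 points, so deg p = 3.
2. Against the integer gridlines: every point of the x-axis in the box is on the curve; one y-axis crossing is at y = 0.
3. Fitting integer coefficients to these (and the overall shape) gives p.

x^2*y + 3*x*y - 3*y^2 + y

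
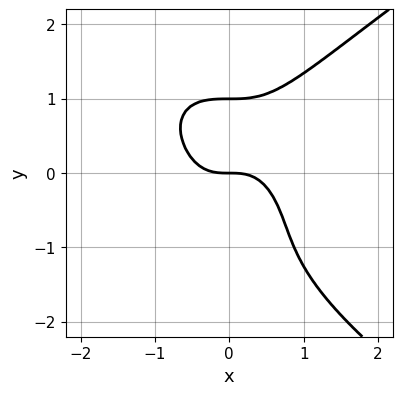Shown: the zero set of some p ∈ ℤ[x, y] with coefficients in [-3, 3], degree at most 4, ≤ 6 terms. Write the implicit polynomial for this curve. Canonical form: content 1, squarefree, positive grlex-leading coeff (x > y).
y^4 - 3*x^3 + y^3 - 2*y

The degree is 4 — the shape is more complex than any degree-3 curve.
Reading off the gridlines: among the integer gridlines, it crosses the y-axis at y ∈ {0, 1}; it crosses the x-axis at the gridline x = 0.
The integer polynomial consistent with all of this is the stated p.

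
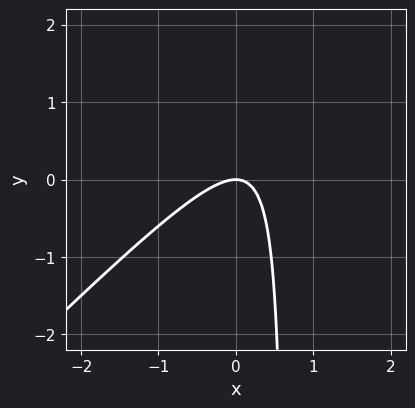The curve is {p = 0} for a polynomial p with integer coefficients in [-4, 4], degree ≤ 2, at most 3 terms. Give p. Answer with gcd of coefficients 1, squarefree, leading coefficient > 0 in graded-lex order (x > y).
3*x^2 - 3*x*y + 2*y

(a) The degree is 2 — no degree-1 curve has this shape.
(b) Checking where it meets the axes: it crosses the x-axis at the gridline x = 0; it crosses the y-axis at the gridline y = 0.
(c) Solving for integer coefficients yields p as stated.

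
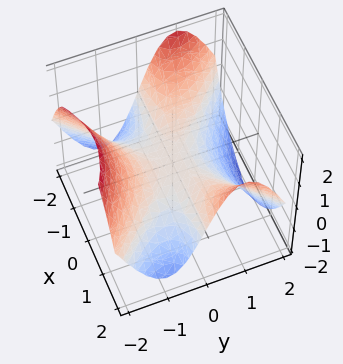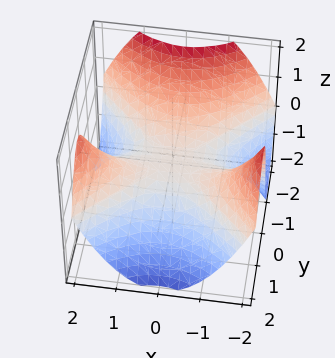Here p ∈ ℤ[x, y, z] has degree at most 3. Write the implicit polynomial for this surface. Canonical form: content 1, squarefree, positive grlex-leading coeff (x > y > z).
(a) The degree is 3 — the shape is more complex than any degree-2 surface.
(b) Against the integer gridlines: every point of the x-axis in the box is on the surface; it meets the z-axis at z = 0 (among the integer gridlines).
(c) Together with the visible shape, these determine p as stated.

2*x^2*y - 2*y^3 - y^2*z - 3*z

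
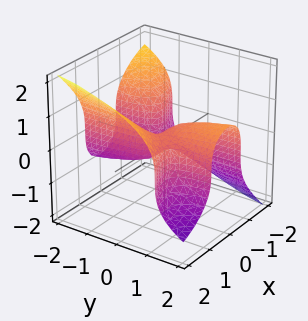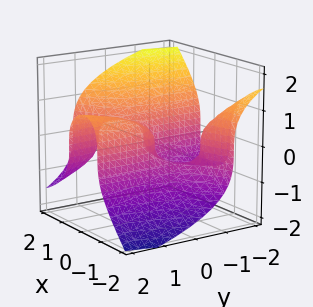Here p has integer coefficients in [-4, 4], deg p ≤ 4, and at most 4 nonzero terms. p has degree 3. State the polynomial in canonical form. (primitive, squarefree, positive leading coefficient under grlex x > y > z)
x^3 - 2*x^2*y - 2*z^3 + y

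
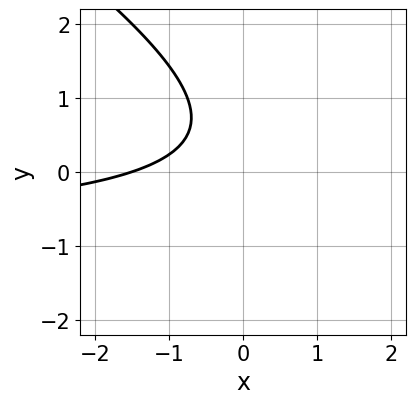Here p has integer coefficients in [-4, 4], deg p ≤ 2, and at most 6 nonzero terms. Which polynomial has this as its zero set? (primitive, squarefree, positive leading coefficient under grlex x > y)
Degree: a generic line meets the curve in up to 2 points, so deg p = 2.
Observable constraints: the curve avoids every integer y-axis point in the box.
The integer polynomial consistent with all of this is the stated p.

2*x*y + 3*y^2 + 2*x - 3*y + 3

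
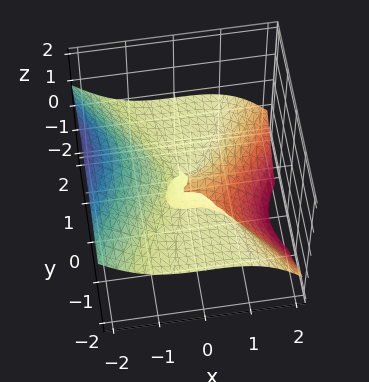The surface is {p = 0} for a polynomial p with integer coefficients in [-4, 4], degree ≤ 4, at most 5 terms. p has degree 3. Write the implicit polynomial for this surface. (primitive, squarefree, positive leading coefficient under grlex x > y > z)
x^3 + 2*y^2*z + z^3 + z^2

1. The degree is 3 — a generic line meets the surface in up to 3 points.
2. Observable constraints: among the integer gridlines, it crosses the z-axis at z ∈ {-1, 0}; it meets the x-axis at x = 0 (among the integer gridlines).
3. Matching integer coefficients to the picture gives p. Check: (0, 1, 0) on the y-axis lies on the surface, and p(0, 1, 0) = 0. ✓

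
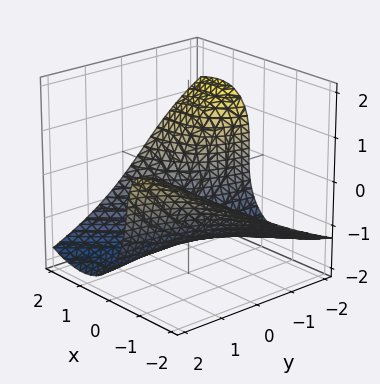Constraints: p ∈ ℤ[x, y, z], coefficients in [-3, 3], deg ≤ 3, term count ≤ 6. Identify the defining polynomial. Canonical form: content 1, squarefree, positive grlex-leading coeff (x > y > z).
2*x^2*z + z^3 + 3*x*y - x*z + 3

1. deg p = 3.
2. Reading off the gridlines: no y-intercept at any integer in the box; no x-intercept at any integer in the box.
3. Putting this together gives p.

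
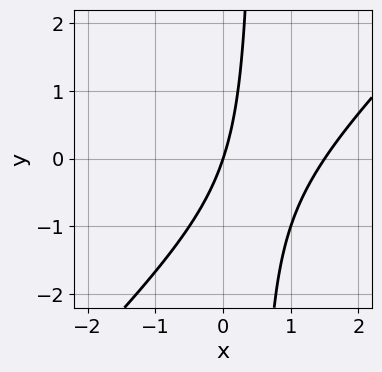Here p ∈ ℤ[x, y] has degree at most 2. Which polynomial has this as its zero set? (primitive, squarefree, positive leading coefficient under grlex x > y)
2*x^2 - 2*x*y - 3*x + y

The degree is 2 — the shape is more complex than any degree-1 curve.
Checking where it meets the axes: it meets the x-axis at x = 0 (among the integer gridlines); it crosses the y-axis at the gridline y = 0.
Fitting integer coefficients to these (and the overall shape) gives p.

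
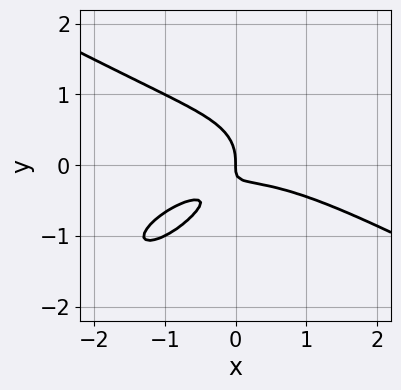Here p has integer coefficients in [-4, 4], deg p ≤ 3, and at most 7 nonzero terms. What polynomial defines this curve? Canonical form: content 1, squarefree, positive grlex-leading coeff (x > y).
1. Degree: the shape is more complex than any degree-2 curve, so deg p = 3.
2. Observable constraints: it meets the y-axis at y = 0 (among the integer gridlines); it meets the x-axis at x = 0 (among the integer gridlines).
3. Matching integer coefficients to the picture gives p.

x^3 - 2*x*y^2 + 3*y^3 + 3*x*y + x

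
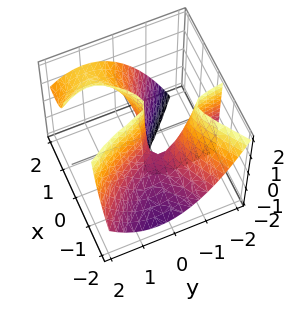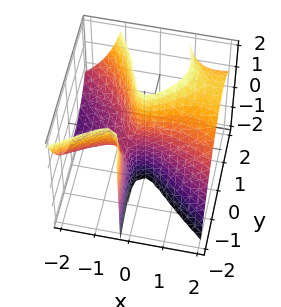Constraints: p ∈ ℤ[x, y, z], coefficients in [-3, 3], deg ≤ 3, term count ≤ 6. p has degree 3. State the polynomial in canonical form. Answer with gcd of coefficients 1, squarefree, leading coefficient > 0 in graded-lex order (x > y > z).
x^3 - 2*x^2*z - 2*x*y^2 + 3*x*y + 2*y

(a) Degree: the shape is more complex than any degree-2 surface, so deg p = 3.
(b) Observable constraints: it meets the x-axis at x = 0 (among the integer gridlines); every point of the z-axis in the box is on the surface; it crosses the y-axis at the gridline y = 0.
(c) The integer polynomial consistent with all of this is the stated p.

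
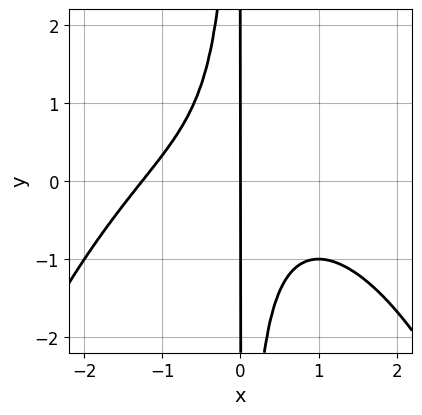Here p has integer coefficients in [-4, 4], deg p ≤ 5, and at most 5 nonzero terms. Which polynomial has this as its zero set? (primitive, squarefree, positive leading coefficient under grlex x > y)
x^4 + 3*x^2*y + 2*x

(a) The degree is 4 — the shape is more complex than any degree-3 curve.
(b) Reading off the gridlines: every point of the y-axis in the box is on the curve; one x-axis crossing is at x = 0.
(c) These observations pin down the coefficients.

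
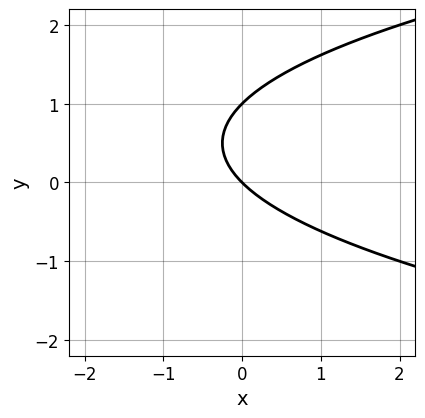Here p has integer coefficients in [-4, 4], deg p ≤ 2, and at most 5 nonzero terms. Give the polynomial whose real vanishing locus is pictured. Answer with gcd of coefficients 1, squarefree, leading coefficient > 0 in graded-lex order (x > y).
y^2 - x - y

(a) The degree is 2 — the shape is more complex than any degree-1 curve.
(b) From the visible intercepts: among the integer gridlines, it crosses the y-axis at y ∈ {0, 1}; it crosses the x-axis at the gridline x = 0.
(c) Fitting integer coefficients to these (and the overall shape) gives p.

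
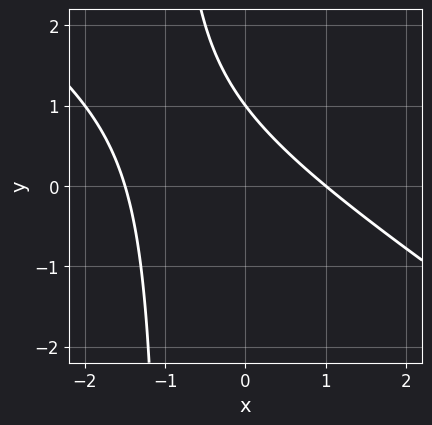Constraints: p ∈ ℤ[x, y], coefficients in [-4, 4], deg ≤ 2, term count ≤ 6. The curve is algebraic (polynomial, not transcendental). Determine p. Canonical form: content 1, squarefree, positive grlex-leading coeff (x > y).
2*x^2 + 3*x*y + x + 3*y - 3

(a) The degree is 2 — the shape is more complex than any degree-1 curve.
(b) Against the integer gridlines: one y-axis crossing is at y = 1; it meets the x-axis at x = 1 (among the integer gridlines).
(c) Putting this together gives p.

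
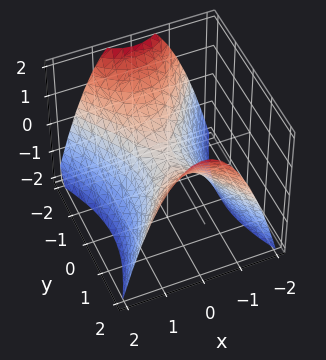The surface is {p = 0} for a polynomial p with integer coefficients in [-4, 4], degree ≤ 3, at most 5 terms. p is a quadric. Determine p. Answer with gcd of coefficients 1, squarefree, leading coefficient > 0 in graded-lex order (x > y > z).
2*x^2 - y^2 + 2*z

1. The degree is 2 — a hyperbolic paraboloid; a quadric.
2. Symmetries: it's symmetric under x → −x, forcing even powers of x; mirror symmetry y ↦ −y ⇒ only even powers of y.
3. Checking where it meets the axes: one z-axis crossing is at z = 0; it meets the x-axis at x = 0 (among the integer gridlines); one y-axis crossing is at y = 0.
4. The integer polynomial consistent with all of this is the stated p.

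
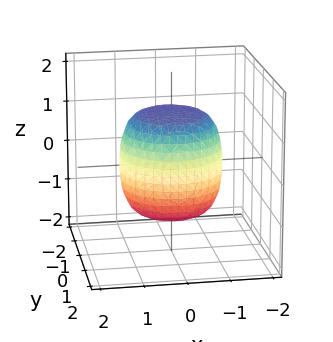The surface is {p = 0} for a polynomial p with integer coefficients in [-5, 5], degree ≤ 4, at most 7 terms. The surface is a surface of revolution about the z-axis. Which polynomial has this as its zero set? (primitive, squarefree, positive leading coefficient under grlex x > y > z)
2*x^4 + 4*x^2*y^2 + 2*y^4 - x^2 - y^2 + 2*z^2 - 3

1. The degree is 4 — a generic line meets the surface in up to 4 points.
2. Symmetries: rotational symmetry about the z-axis ⇒ p depends on x, y only through x² + y².
3. Checking where it meets the axes: a circular section at z = 1 has radius exactly 1.
4. Assembling these constraints gives the stated polynomial.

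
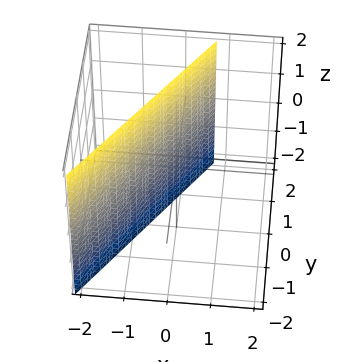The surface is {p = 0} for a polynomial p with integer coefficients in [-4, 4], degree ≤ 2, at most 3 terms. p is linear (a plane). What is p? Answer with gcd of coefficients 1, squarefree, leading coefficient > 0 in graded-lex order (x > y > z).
3*x - 2*y + 2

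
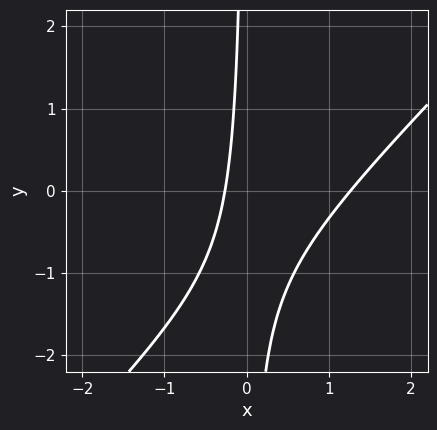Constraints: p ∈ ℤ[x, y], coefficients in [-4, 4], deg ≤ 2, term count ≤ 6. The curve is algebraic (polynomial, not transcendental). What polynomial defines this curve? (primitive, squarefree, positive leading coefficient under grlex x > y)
3*x^2 - 3*x*y - 3*x - 1

Degree: a generic line meets the curve in up to 2 points, so deg p = 2.
From the visible intercepts: it misses every integer gridline on the y-axis.
These observations pin down the coefficients.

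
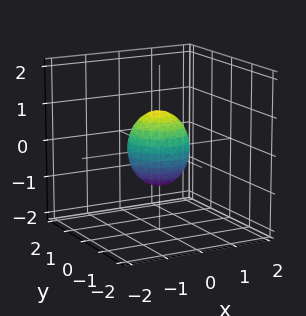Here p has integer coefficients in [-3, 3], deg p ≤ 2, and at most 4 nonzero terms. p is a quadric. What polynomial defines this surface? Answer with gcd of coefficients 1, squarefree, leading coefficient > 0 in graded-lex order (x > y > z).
First, degree: a closed, bounded, convex surface; a quadric, so deg p = 2.
Next, symmetries: mirror symmetry z ↦ −z ⇒ only even powers of z; the surface is invariant under rotation about z: p = q(x² + y², z).
Next, from the visible intercepts: the z-axis gridline crossings are at z ∈ {-1, 1}; a circular section at z = 0 has radius between 0 and 1.
Finally, assembling these constraints gives the stated polynomial.

3*x^2 + 3*y^2 + 2*z^2 - 2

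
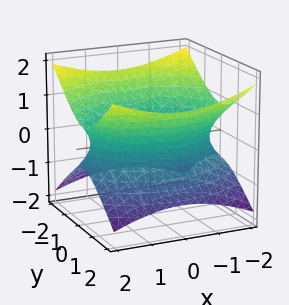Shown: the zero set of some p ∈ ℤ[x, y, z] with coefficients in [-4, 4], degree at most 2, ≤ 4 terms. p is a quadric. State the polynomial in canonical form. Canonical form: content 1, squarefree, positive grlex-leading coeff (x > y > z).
x^2 + 2*y^2 - 3*z^2 - 3

First, deg p = 2.
Then, symmetries: it's symmetric under y → −y, forcing even powers of y; it's symmetric under x → −x, forcing even powers of x; it's symmetric under z → −z, forcing even powers of z.
Next, from the visible intercepts: no z-intercept at any integer in the box.
Finally, assembling these constraints gives the stated polynomial.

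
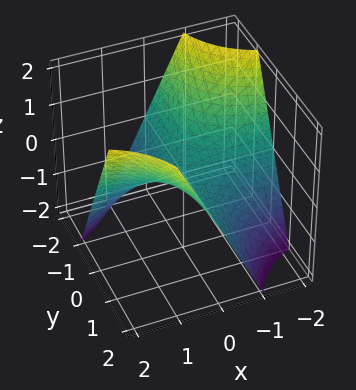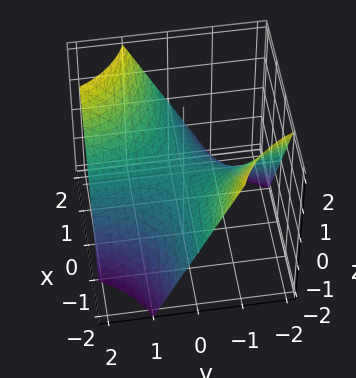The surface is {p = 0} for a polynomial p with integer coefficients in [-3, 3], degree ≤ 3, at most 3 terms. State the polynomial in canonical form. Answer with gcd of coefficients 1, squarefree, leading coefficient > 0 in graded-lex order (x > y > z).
deg p = 2. A saddle surface; a quadric.
From the visible intercepts: it meets the z-axis at z = 0 (among the integer gridlines); every point of the y-axis in the box is on the surface; the visible x-axis segment lies entirely on the surface.
Together with the visible shape, these determine p as stated.

x*y - z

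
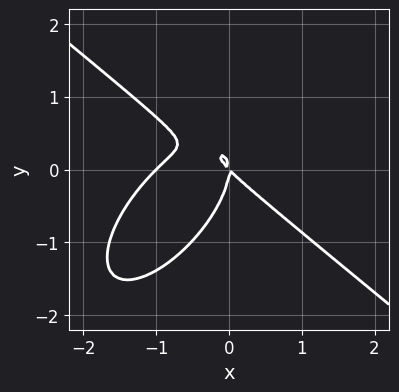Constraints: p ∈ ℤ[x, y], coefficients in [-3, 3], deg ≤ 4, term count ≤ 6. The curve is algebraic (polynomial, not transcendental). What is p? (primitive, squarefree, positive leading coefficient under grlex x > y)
3*x^3 - 2*x*y^2 + 3*y^3 + 3*x^2 + 3*x*y

Degree: the shape is more complex than any degree-2 curve, so deg p = 3.
Checking where it meets the axes: among the integer gridlines, it crosses the x-axis at x ∈ {-1, 0}; it crosses the y-axis at the gridline y = 0.
The integer polynomial consistent with all of this is the stated p.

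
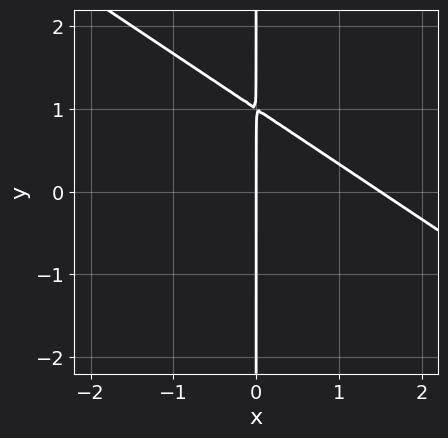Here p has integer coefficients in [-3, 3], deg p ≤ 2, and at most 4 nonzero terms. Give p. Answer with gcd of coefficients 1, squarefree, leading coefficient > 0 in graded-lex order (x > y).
2*x^2 + 3*x*y - 3*x

First, the degree is 2 — the shape is more complex than any degree-1 curve.
Next, against the integer gridlines: every point of the y-axis in the box is on the curve; it meets the x-axis at x = 0 (among the integer gridlines).
Finally, solving for integer coefficients yields p as stated.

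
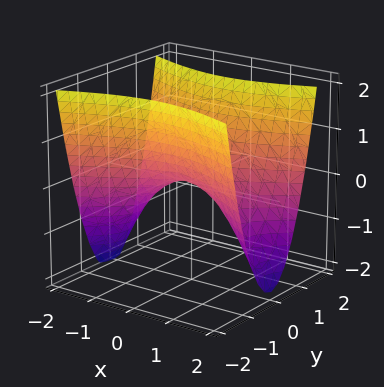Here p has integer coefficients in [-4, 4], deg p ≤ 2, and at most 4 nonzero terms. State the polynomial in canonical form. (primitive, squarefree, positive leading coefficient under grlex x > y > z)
(a) The degree is 2 — a hyperbolic paraboloid; a quadric.
(b) Symmetries: the y ↦ −y reflection is a symmetry, so y appears only in even powers; it's symmetric under x → −x, forcing even powers of x.
(c) Against the integer gridlines: one z-axis crossing is at z = 0; it crosses the y-axis at the gridline y = 0; one x-axis crossing is at x = 0.
(d) Solving for integer coefficients yields p as stated.

x^2 - 3*y^2 + 2*z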